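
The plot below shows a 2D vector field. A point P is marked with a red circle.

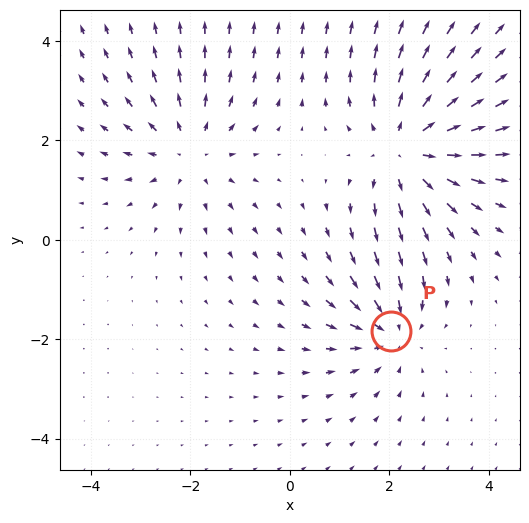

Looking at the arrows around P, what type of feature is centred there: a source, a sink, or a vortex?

sink

At P (2.0, -1.8) the arrows converge inward. Divergence about -4, curl ≈0 — negative divergence with near-zero curl is a sink.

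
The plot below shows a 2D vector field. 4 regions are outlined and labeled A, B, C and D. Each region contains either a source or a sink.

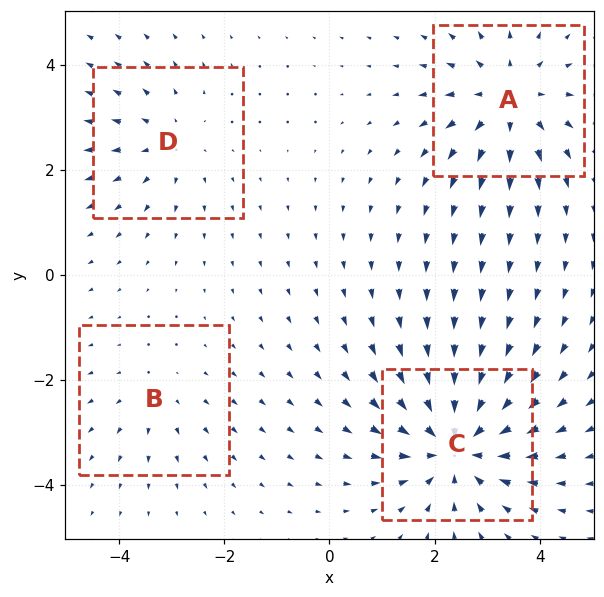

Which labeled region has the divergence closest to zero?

B

Divergence at each region's feature centre — A: about +5, B: about +2, C: about -6, D: about +3. Region B is closest to zero.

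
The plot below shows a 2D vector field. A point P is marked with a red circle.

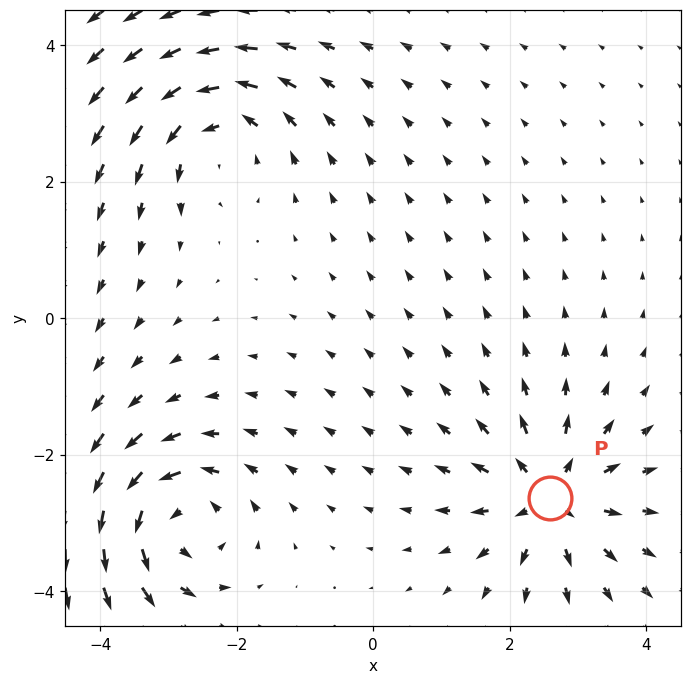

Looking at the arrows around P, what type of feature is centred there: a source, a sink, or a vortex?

source

At P (2.6, -2.6) the arrows spread outward. Divergence about +6, curl ≈0 — positive divergence with near-zero curl is a source.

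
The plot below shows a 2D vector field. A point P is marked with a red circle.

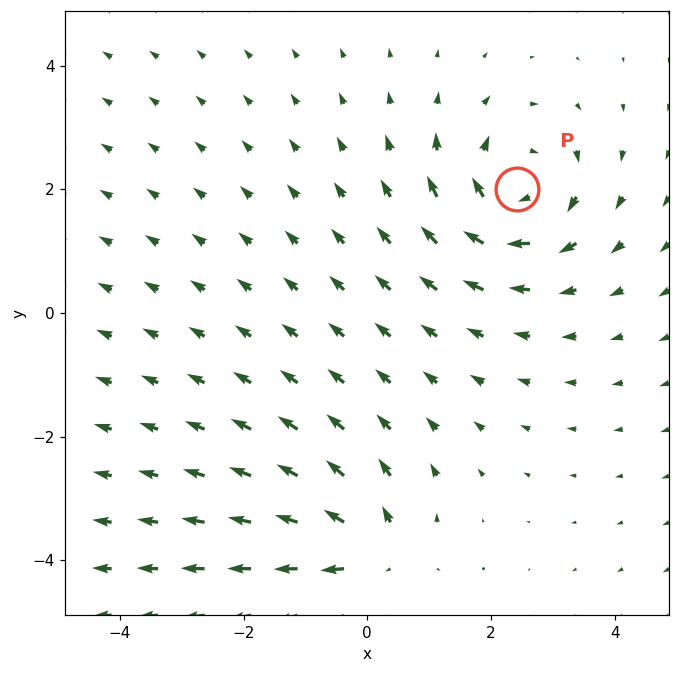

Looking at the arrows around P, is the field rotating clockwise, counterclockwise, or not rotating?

Near P at (2.4, 2.0) the arrows circulate clockwise. The curl (z-component) there is about -5; negative curl means clockwise rotation.

clockwise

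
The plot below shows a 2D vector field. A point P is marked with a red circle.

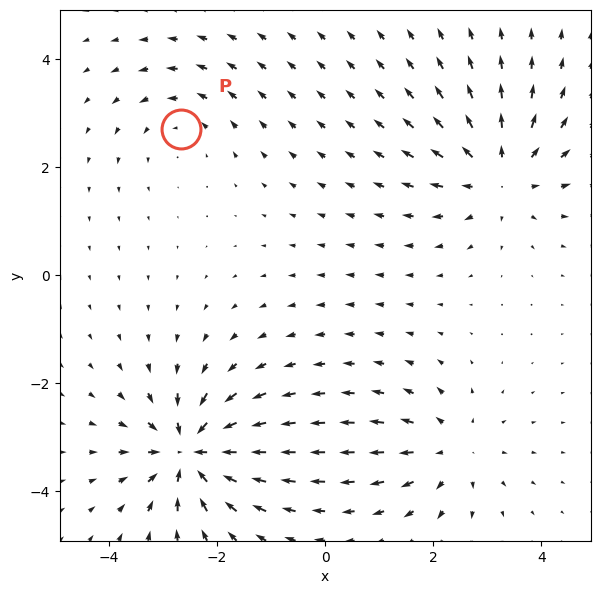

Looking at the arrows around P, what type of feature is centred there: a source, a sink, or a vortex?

vortex

At P (-2.7, 2.7) the arrows circulate counterclockwise. Divergence ≈0, curl about +3 — near-zero divergence with nonzero curl is a vortex.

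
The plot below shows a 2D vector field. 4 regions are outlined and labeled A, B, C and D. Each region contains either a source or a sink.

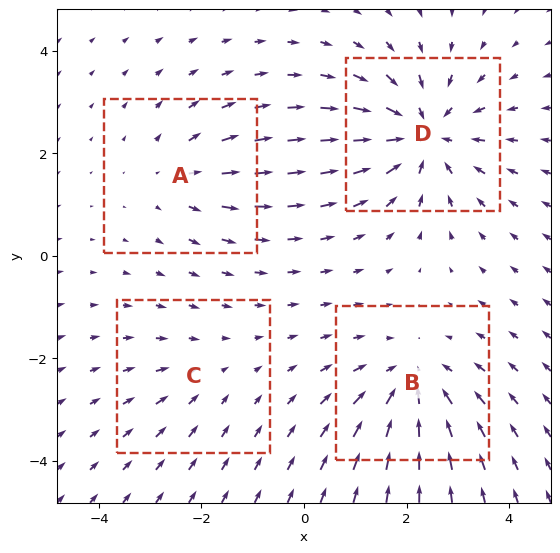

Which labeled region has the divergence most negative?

D

Divergence at each region's feature centre — A: about +3, B: about -4, C: about -2, D: about -6. Region D is most negative.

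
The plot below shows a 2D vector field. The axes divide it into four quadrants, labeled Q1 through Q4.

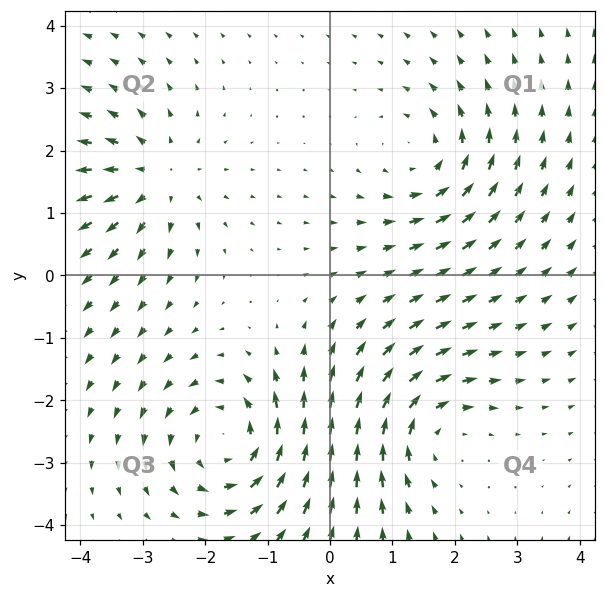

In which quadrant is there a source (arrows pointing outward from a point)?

Q2

The source sits at approximately (-2.8, 1.6), which lies in quadrant Q2. The divergence there is about +4, positive as expected for a source.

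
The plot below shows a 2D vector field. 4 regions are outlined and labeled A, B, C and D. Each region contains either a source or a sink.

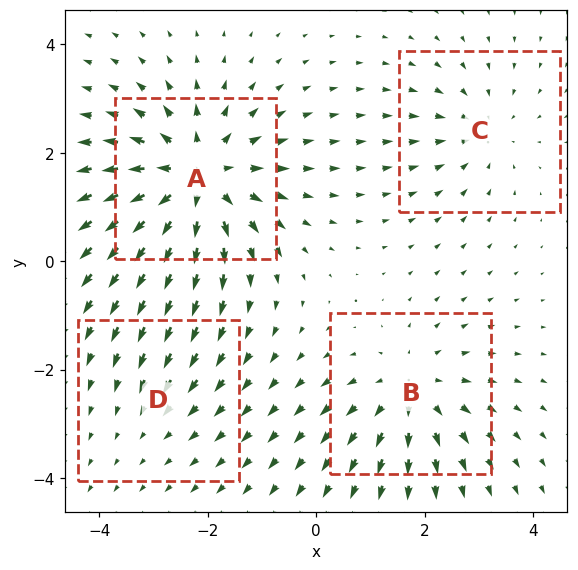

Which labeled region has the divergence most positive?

Divergence at each region's feature centre — A: about +7, B: about +4, C: about -3, D: about -2. Region A is most positive.

A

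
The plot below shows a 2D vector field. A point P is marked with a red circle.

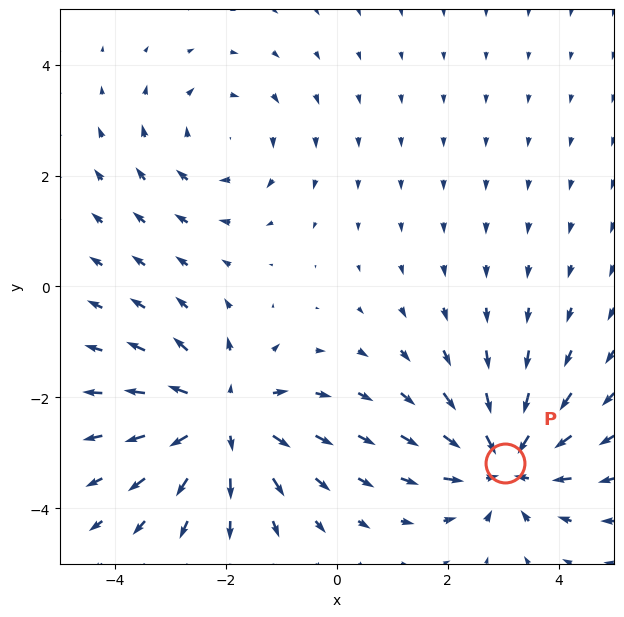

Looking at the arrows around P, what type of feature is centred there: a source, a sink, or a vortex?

At P (3.0, -3.2) the arrows converge inward. Divergence about -5, curl ≈0 — negative divergence with near-zero curl is a sink.

sink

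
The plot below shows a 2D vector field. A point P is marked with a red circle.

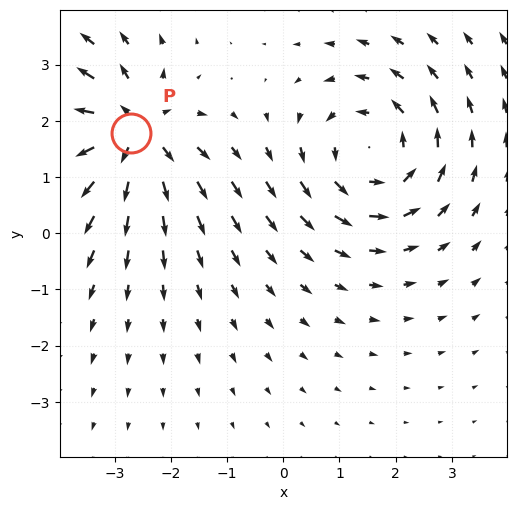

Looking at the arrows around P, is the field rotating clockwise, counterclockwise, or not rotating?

not rotating

Near P at (-2.7, 1.8) the arrows show no circulation. The curl there is ≈0.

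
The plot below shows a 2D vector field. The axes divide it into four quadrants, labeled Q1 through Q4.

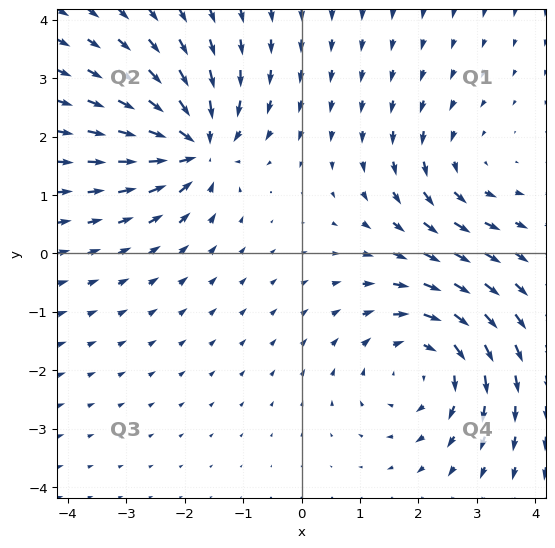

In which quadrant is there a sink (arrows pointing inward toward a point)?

The sink sits at approximately (-1.8, 1.8), which lies in quadrant Q2. The divergence there is about -7, negative as expected for a sink.

Q2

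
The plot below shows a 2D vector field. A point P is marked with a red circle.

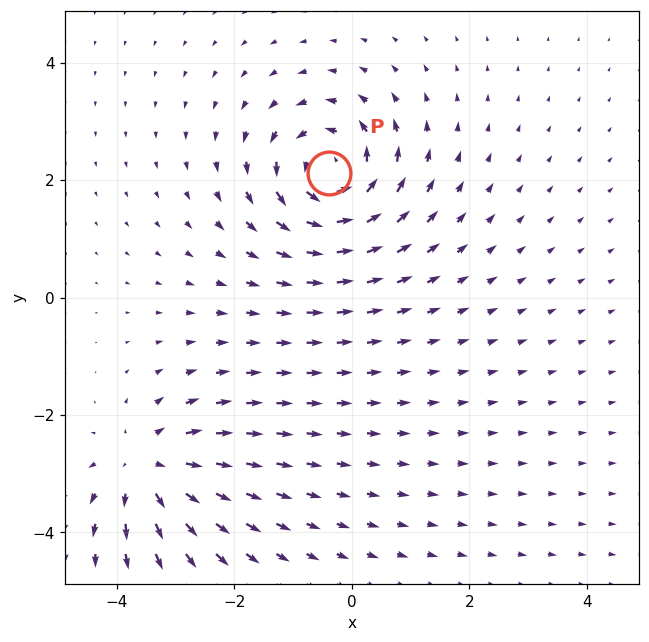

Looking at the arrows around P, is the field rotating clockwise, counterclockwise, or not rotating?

counterclockwise

Near P at (-0.4, 2.1) the arrows circulate counterclockwise. The curl (z-component) there is about +5; positive curl means counterclockwise rotation.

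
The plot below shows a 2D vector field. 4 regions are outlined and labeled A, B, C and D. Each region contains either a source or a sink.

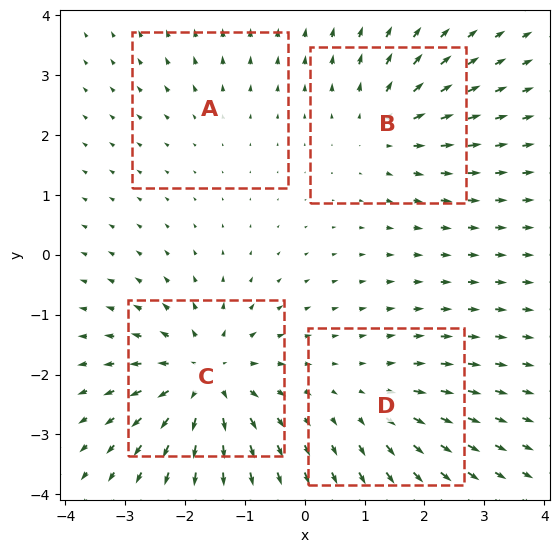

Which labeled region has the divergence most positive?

Divergence at each region's feature centre — A: about +2, B: about +5, C: about +8, D: about +4. Region C is most positive.

C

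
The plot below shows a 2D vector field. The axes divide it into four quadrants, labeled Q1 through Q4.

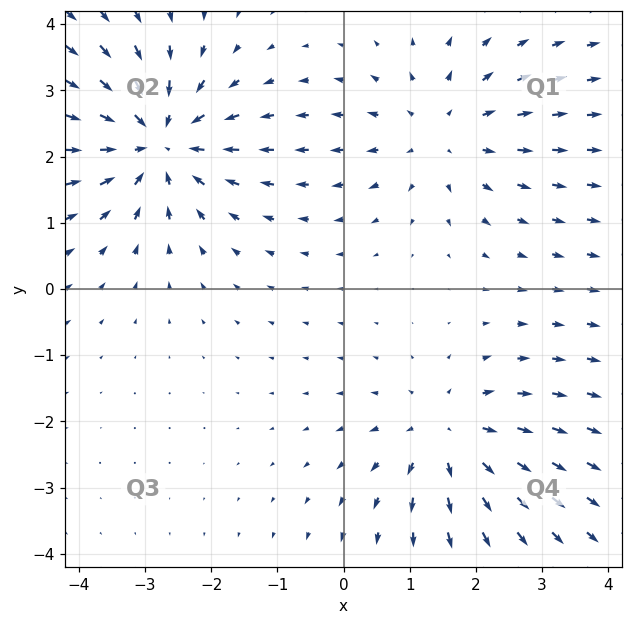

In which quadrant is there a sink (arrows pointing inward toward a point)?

Q2

The sink sits at approximately (-2.8, 2.2), which lies in quadrant Q2. The divergence there is about -5, negative as expected for a sink.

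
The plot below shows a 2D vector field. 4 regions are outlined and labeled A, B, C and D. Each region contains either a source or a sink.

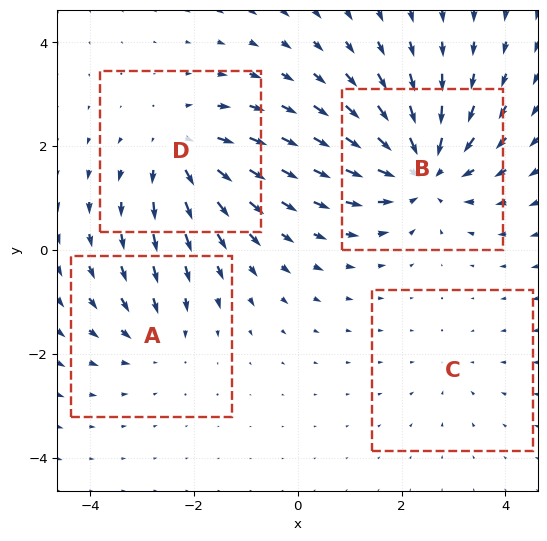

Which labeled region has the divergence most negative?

B

Divergence at each region's feature centre — A: about -3, B: about -6, C: about -2, D: about +4. Region B is most negative.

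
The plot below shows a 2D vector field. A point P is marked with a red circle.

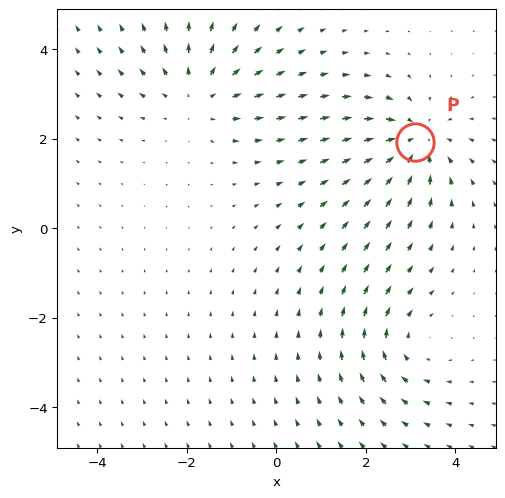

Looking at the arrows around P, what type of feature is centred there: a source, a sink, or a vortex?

sink

At P (3.1, 1.9) the arrows converge inward. Divergence about -4, curl ≈0 — negative divergence with near-zero curl is a sink.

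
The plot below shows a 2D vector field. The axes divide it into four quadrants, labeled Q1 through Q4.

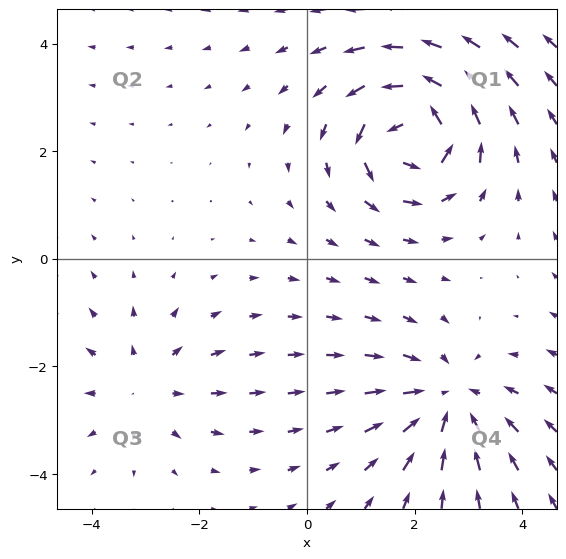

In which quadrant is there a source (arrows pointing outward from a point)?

Q3

The source sits at approximately (-3.0, -2.4), which lies in quadrant Q3. The divergence there is about +3, positive as expected for a source.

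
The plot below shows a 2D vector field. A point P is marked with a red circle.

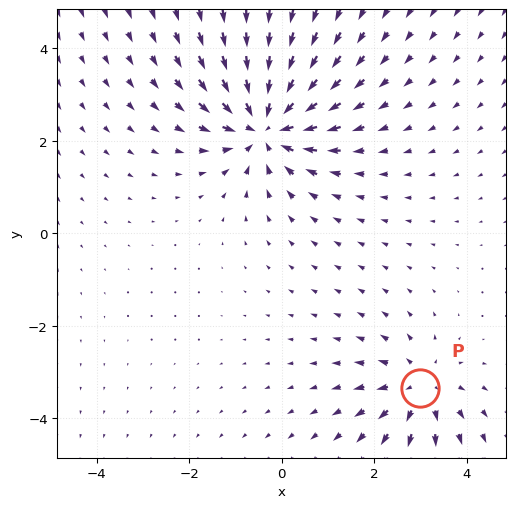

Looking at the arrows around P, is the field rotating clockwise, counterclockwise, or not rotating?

not rotating

Near P at (3.0, -3.3) the arrows show no circulation. The curl there is ≈0.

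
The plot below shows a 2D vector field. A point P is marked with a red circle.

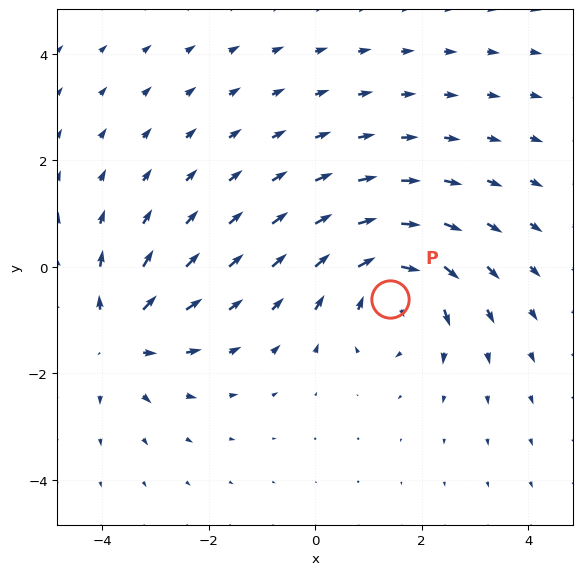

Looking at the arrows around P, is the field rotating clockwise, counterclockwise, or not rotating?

Near P at (1.4, -0.6) the arrows circulate clockwise. The curl (z-component) there is about -5; negative curl means clockwise rotation.

clockwise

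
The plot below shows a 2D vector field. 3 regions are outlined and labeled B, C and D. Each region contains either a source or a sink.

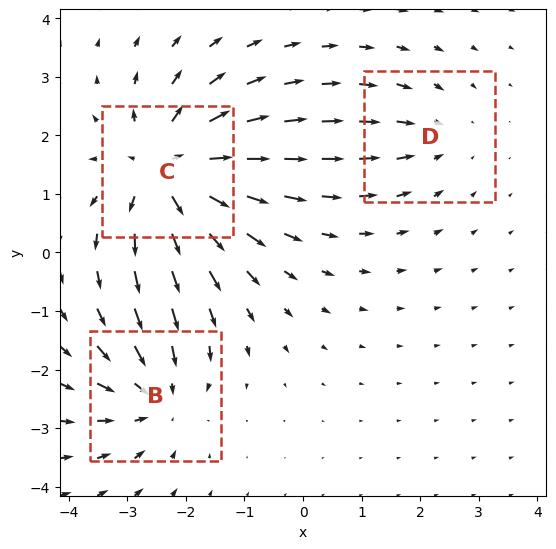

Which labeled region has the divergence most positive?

C

Divergence at each region's feature centre — B: about -3, C: about +5, D: about -2. Region C is most positive.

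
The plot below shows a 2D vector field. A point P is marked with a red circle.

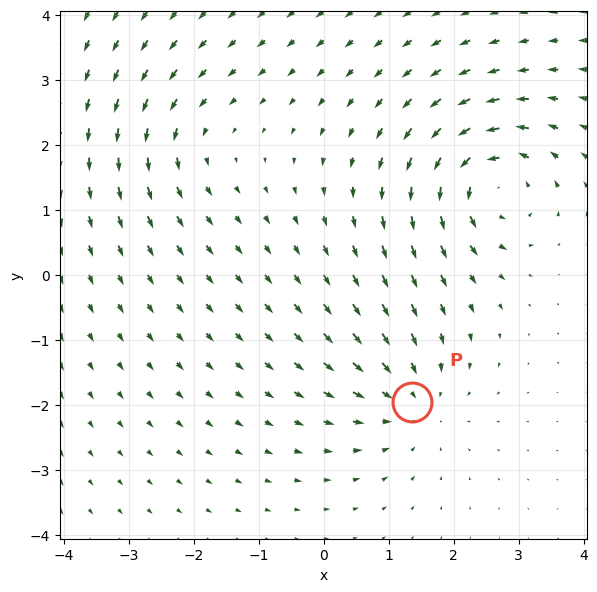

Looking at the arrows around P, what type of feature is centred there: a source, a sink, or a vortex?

At P (1.4, -2.0) the arrows converge inward. Divergence about -4, curl ≈0 — negative divergence with near-zero curl is a sink.

sink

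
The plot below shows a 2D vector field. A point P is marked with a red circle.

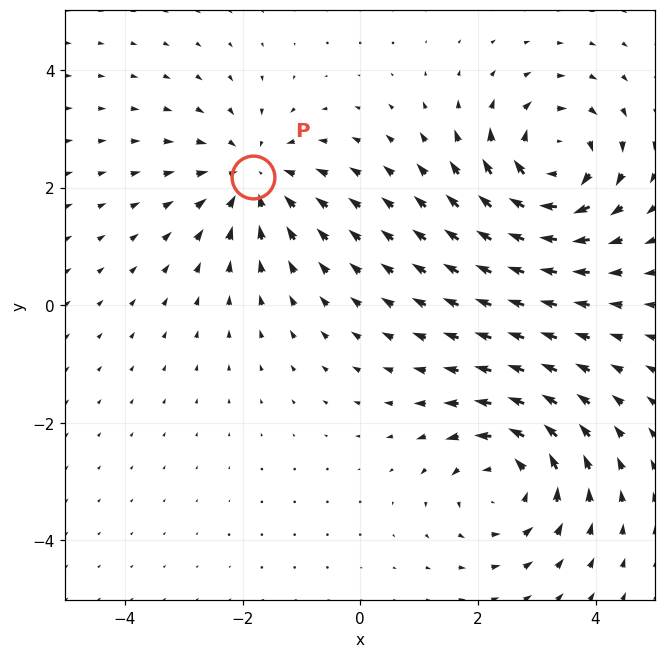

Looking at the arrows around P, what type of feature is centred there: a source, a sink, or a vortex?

At P (-1.8, 2.2) the arrows converge inward. Divergence about -4, curl ≈0 — negative divergence with near-zero curl is a sink.

sink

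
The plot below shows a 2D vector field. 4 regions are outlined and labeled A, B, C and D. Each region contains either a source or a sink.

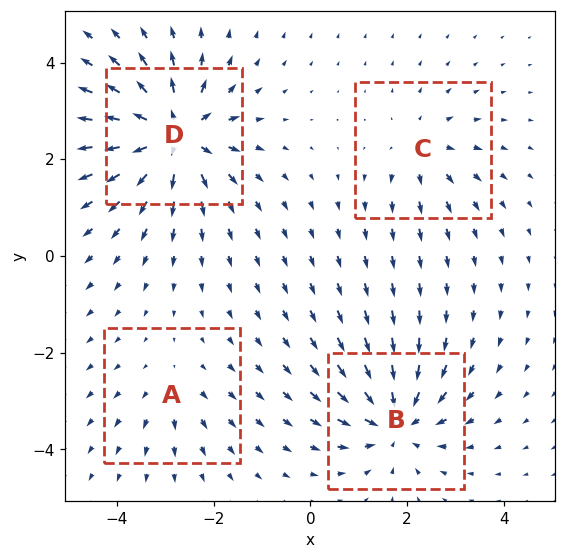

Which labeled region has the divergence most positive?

D

Divergence at each region's feature centre — A: about +2, B: about -6, C: about +4, D: about +8. Region D is most positive.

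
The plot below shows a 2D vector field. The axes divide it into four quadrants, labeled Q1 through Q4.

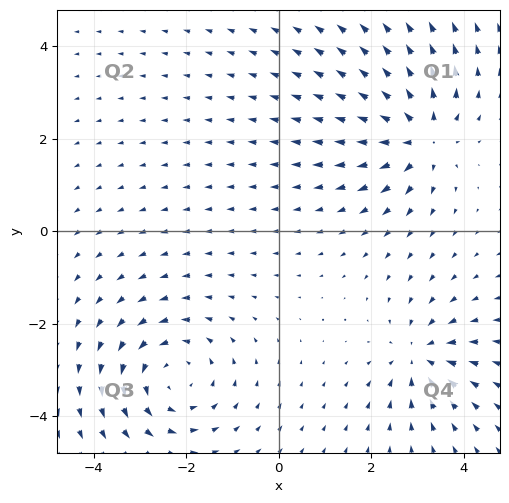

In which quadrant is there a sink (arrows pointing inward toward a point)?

Q4

The sink sits at approximately (3.1, -2.7), which lies in quadrant Q4. The divergence there is about -4, negative as expected for a sink.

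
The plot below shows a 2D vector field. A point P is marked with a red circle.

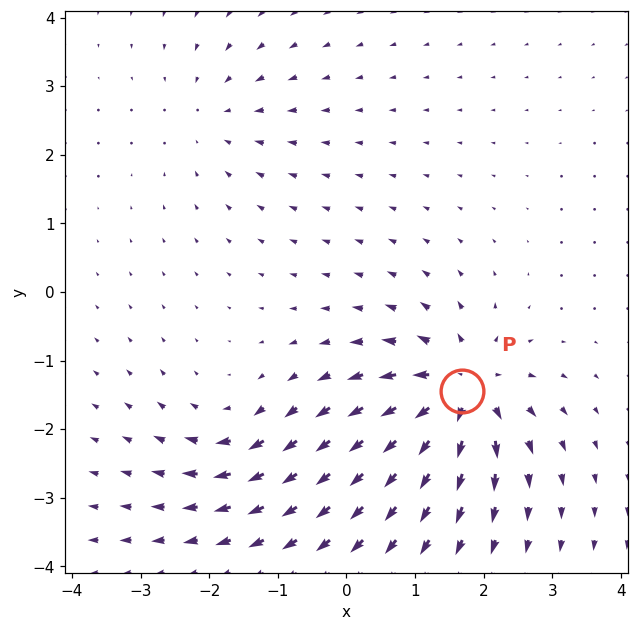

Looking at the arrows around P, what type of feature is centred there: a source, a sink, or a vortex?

At P (1.7, -1.4) the arrows spread outward. Divergence about +7, curl ≈0 — positive divergence with near-zero curl is a source.

source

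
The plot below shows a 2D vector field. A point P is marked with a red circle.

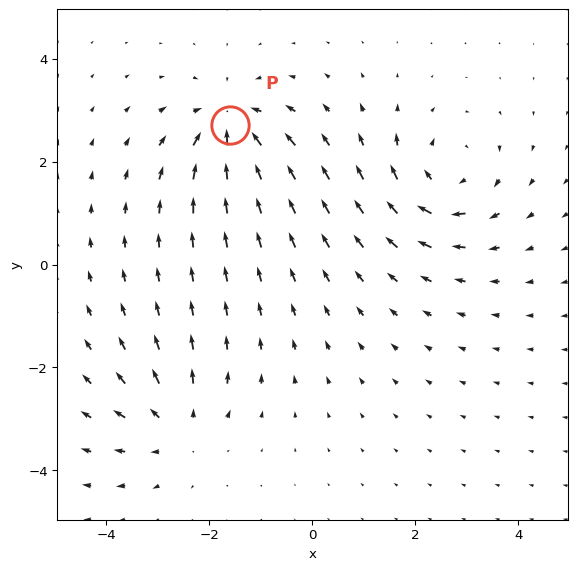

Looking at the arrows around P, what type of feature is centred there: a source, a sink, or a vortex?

sink

At P (-1.6, 2.7) the arrows converge inward. Divergence about -5, curl ≈0 — negative divergence with near-zero curl is a sink.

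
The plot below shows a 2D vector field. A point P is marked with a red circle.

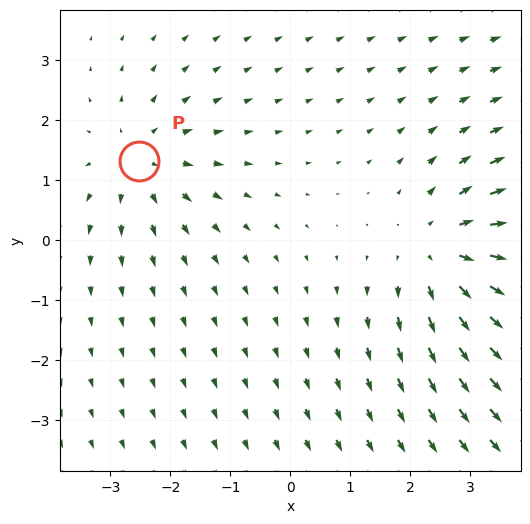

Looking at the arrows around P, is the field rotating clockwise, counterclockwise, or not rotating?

Near P at (-2.5, 1.3) the arrows show no circulation. The curl there is ≈0.

not rotating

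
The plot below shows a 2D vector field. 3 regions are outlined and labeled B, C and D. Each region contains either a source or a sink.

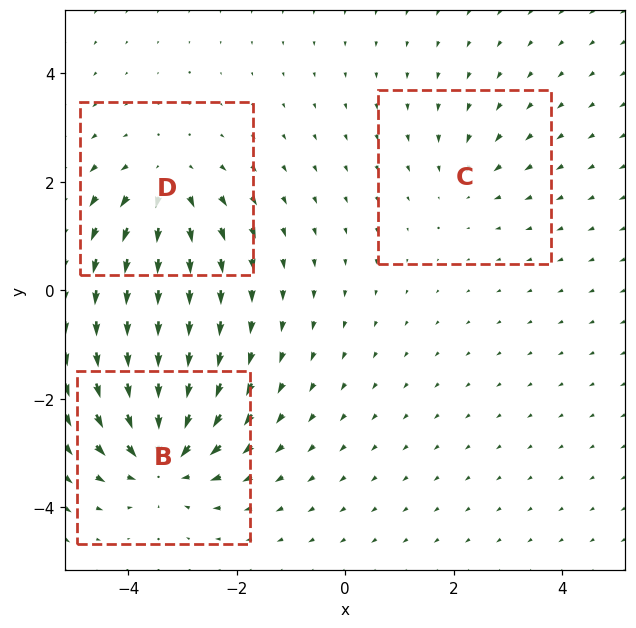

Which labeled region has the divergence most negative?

B

Divergence at each region's feature centre — B: about -5, C: about -2, D: about +4. Region B is most negative.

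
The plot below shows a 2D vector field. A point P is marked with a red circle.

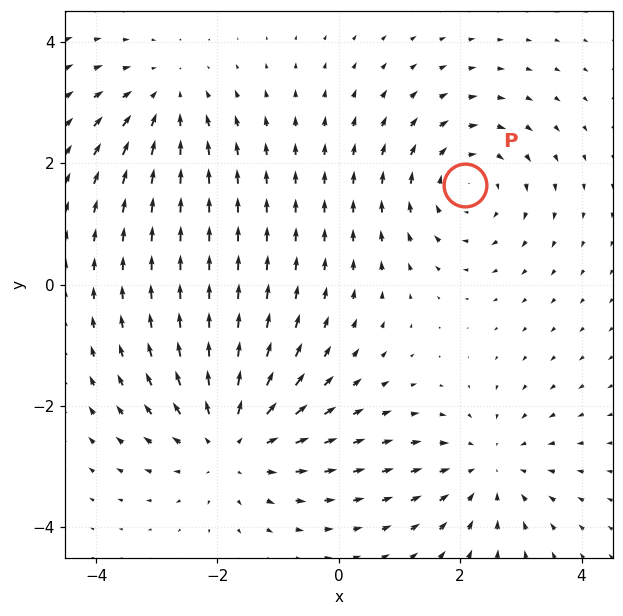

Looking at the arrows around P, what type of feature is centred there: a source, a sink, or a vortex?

At P (2.1, 1.6) the arrows circulate clockwise. Divergence ≈0, curl about -4 — near-zero divergence with nonzero curl is a vortex.

vortex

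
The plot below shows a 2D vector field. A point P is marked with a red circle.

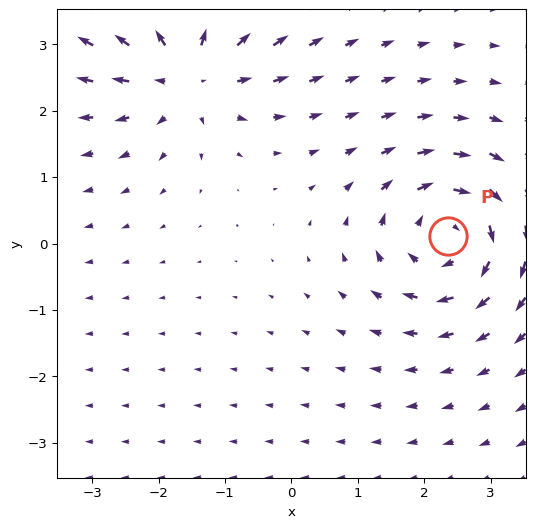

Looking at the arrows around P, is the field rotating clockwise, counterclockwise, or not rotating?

clockwise

Near P at (2.4, 0.1) the arrows circulate clockwise. The curl (z-component) there is about -5; negative curl means clockwise rotation.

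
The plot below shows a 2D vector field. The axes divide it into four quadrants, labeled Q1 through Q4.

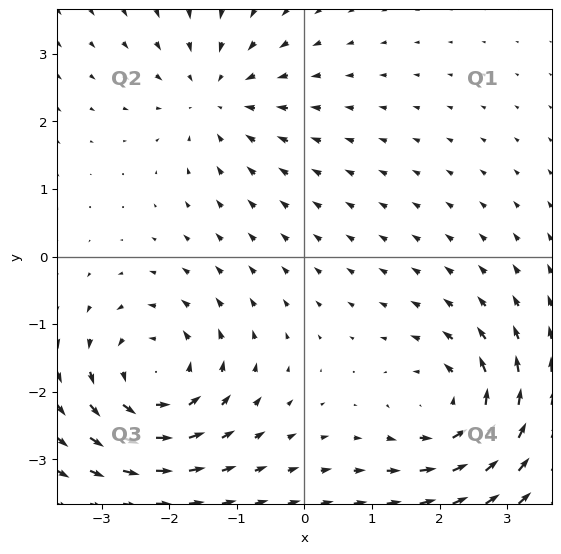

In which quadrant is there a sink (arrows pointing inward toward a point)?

Q2

The sink sits at approximately (-1.3, 2.4), which lies in quadrant Q2. The divergence there is about -4, negative as expected for a sink.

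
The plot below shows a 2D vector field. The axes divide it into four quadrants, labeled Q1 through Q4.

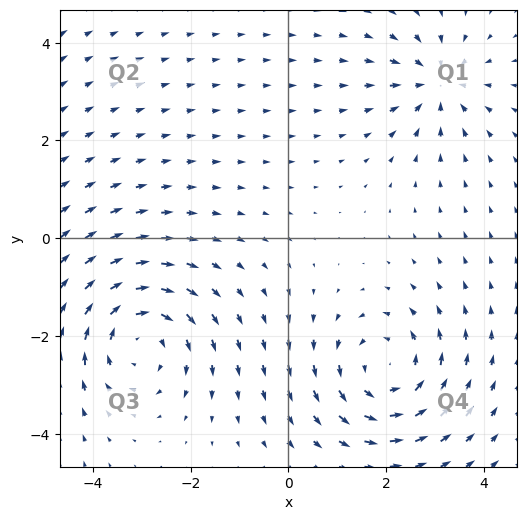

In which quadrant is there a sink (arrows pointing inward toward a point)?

The sink sits at approximately (3.0, 3.2), which lies in quadrant Q1. The divergence there is about -4, negative as expected for a sink.

Q1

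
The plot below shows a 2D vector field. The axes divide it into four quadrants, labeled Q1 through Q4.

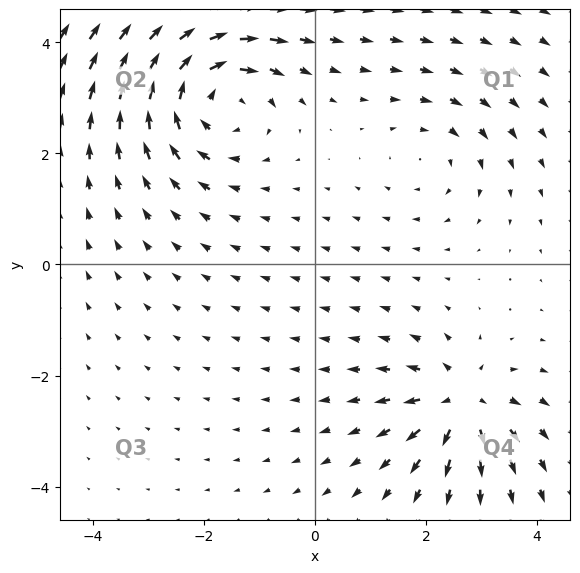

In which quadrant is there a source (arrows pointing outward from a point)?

The source sits at approximately (2.6, -2.5), which lies in quadrant Q4. The divergence there is about +5, positive as expected for a source.

Q4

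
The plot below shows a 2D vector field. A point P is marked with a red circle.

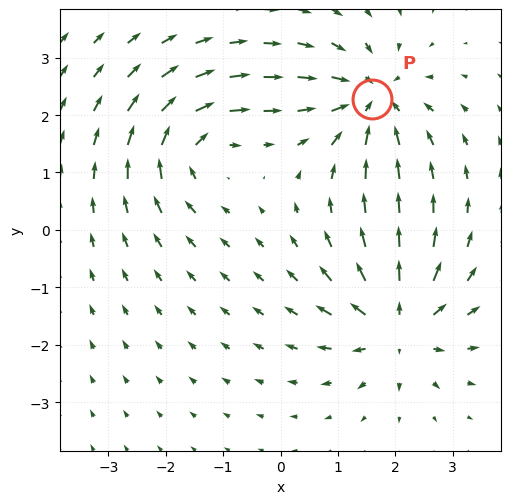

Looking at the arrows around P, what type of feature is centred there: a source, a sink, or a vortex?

sink

At P (1.6, 2.3) the arrows converge inward. Divergence about -6, curl ≈0 — negative divergence with near-zero curl is a sink.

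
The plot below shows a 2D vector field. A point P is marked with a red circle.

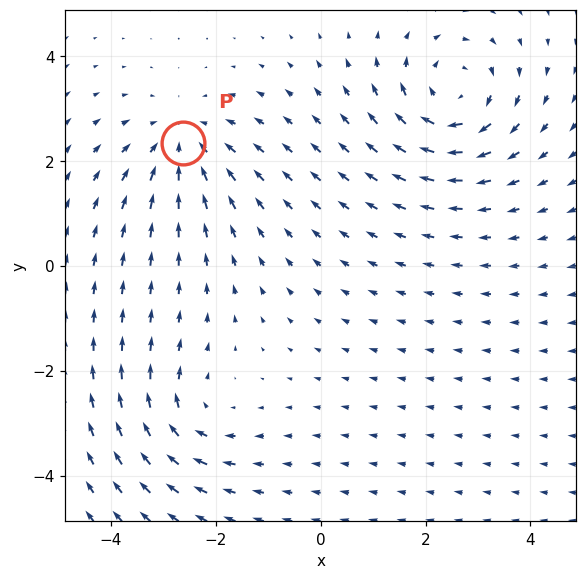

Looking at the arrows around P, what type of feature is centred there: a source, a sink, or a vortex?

sink

At P (-2.6, 2.3) the arrows converge inward. Divergence about -4, curl ≈0 — negative divergence with near-zero curl is a sink.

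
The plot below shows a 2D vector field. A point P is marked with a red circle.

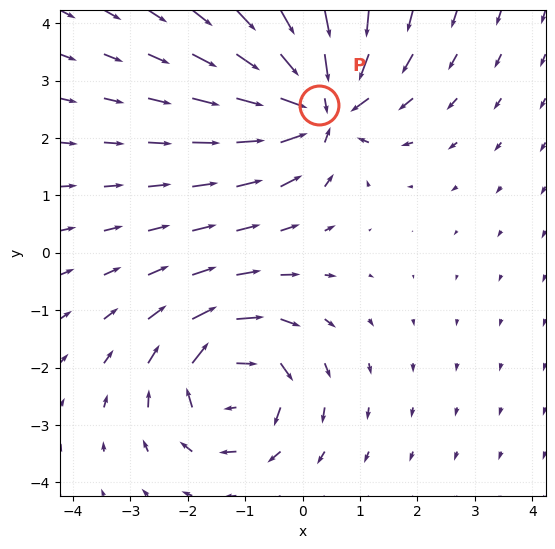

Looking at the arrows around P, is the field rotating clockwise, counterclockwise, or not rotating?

Near P at (0.3, 2.6) the arrows show no circulation. The curl there is ≈0.

not rotating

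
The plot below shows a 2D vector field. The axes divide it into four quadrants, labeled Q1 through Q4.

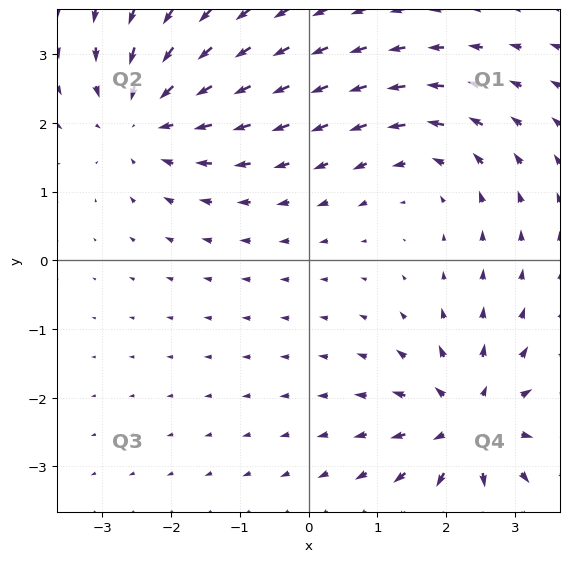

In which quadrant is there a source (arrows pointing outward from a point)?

Q4

The source sits at approximately (2.3, -2.4), which lies in quadrant Q4. The divergence there is about +6, positive as expected for a source.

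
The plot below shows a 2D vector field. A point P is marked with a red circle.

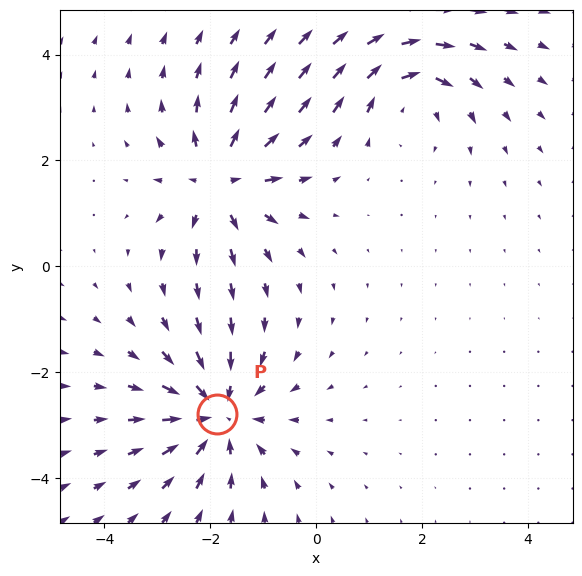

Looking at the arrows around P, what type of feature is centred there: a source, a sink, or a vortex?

At P (-1.9, -2.8) the arrows converge inward. Divergence about -5, curl ≈0 — negative divergence with near-zero curl is a sink.

sink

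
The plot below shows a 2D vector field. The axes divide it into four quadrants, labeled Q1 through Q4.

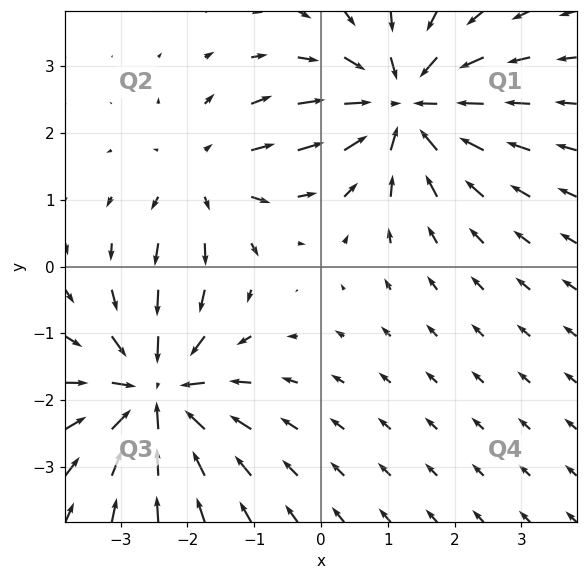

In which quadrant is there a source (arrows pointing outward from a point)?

Q2

The source sits at approximately (-1.7, 1.4), which lies in quadrant Q2. The divergence there is about +3, positive as expected for a source.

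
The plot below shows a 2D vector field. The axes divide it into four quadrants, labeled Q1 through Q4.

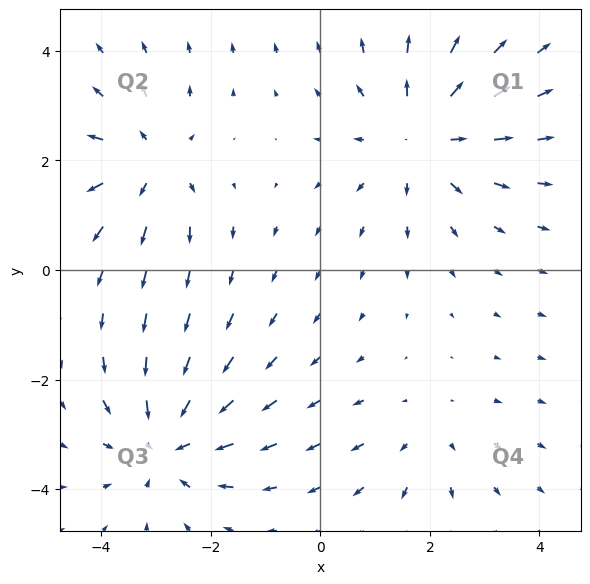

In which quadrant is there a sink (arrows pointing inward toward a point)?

Q3

The sink sits at approximately (-2.8, -3.2), which lies in quadrant Q3. The divergence there is about -4, negative as expected for a sink.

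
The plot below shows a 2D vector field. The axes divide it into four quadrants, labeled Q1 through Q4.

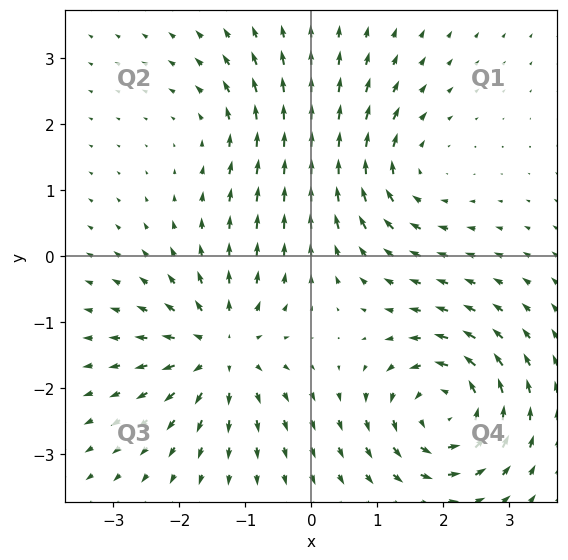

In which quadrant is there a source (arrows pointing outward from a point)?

Q3

The source sits at approximately (-1.4, -1.4), which lies in quadrant Q3. The divergence there is about +5, positive as expected for a source.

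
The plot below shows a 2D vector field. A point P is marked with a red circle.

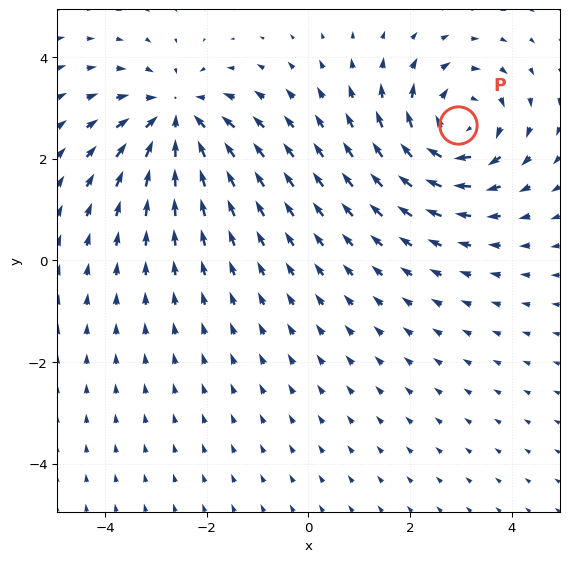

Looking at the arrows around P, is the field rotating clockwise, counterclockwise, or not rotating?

Near P at (2.9, 2.7) the arrows circulate clockwise. The curl (z-component) there is about -5; negative curl means clockwise rotation.

clockwise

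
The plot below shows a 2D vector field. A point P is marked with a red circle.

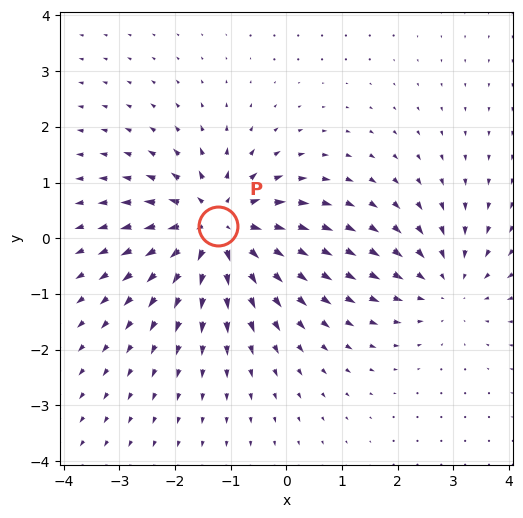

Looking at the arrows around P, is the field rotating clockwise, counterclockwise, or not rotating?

not rotating

Near P at (-1.2, 0.2) the arrows show no circulation. The curl there is ≈0.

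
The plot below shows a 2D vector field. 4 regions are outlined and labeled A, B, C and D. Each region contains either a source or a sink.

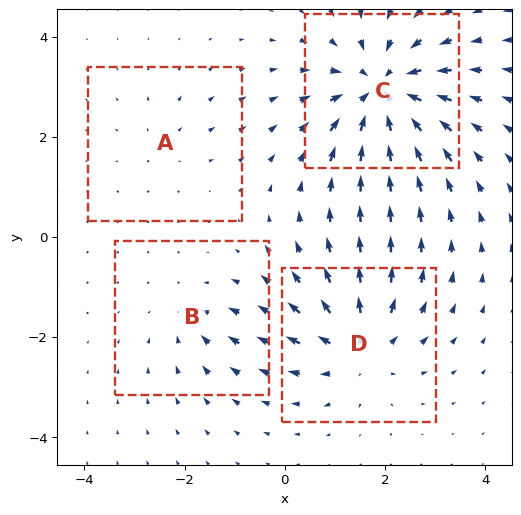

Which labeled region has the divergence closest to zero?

Divergence at each region's feature centre — A: about +2, B: about -3, C: about -7, D: about +5. Region A is closest to zero.

A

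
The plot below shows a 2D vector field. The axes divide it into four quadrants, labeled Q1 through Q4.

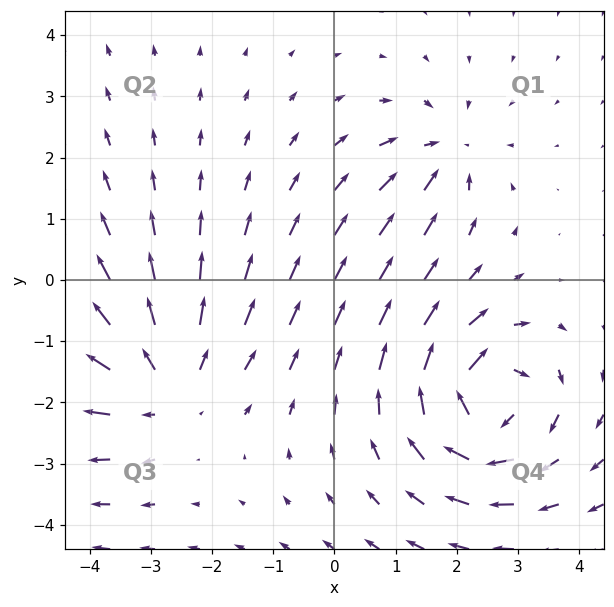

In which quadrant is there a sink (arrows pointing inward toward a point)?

Q1

The sink sits at approximately (1.8, 2.1), which lies in quadrant Q1. The divergence there is about -4, negative as expected for a sink.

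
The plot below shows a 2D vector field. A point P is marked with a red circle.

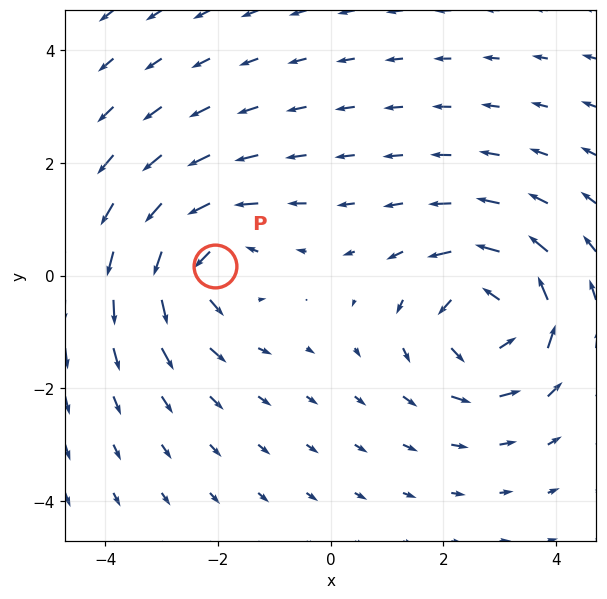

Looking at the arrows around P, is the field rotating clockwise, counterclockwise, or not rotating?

Near P at (-2.1, 0.2) the arrows circulate counterclockwise. The curl (z-component) there is about +4; positive curl means counterclockwise rotation.

counterclockwise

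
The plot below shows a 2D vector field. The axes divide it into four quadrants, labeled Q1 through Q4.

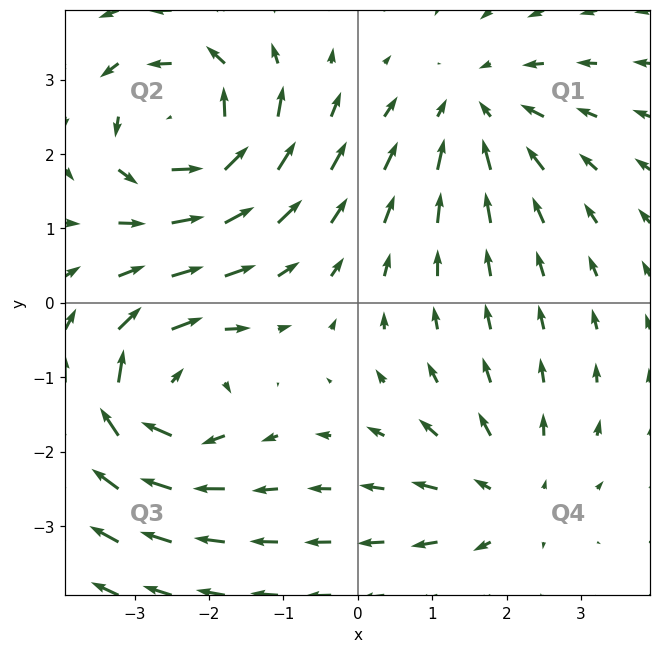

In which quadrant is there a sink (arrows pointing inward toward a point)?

The sink sits at approximately (1.6, 2.6), which lies in quadrant Q1. The divergence there is about -3, negative as expected for a sink.

Q1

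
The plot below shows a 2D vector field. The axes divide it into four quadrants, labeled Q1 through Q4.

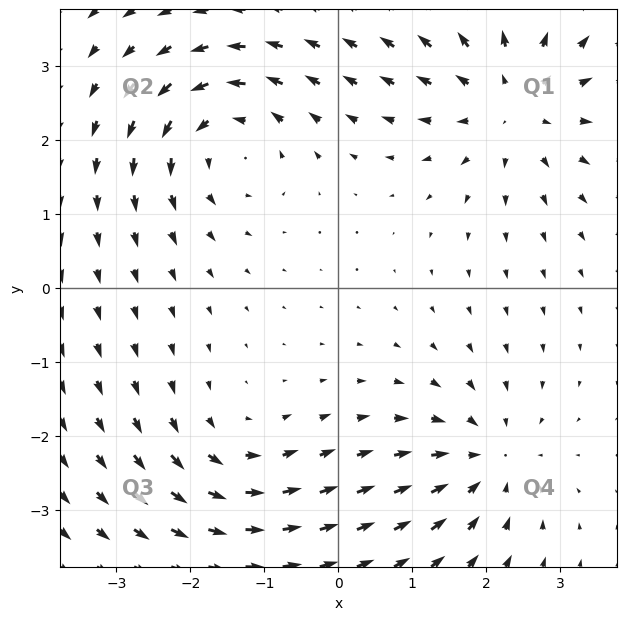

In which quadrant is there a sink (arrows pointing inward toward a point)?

Q4

The sink sits at approximately (2.0, -2.3), which lies in quadrant Q4. The divergence there is about -4, negative as expected for a sink.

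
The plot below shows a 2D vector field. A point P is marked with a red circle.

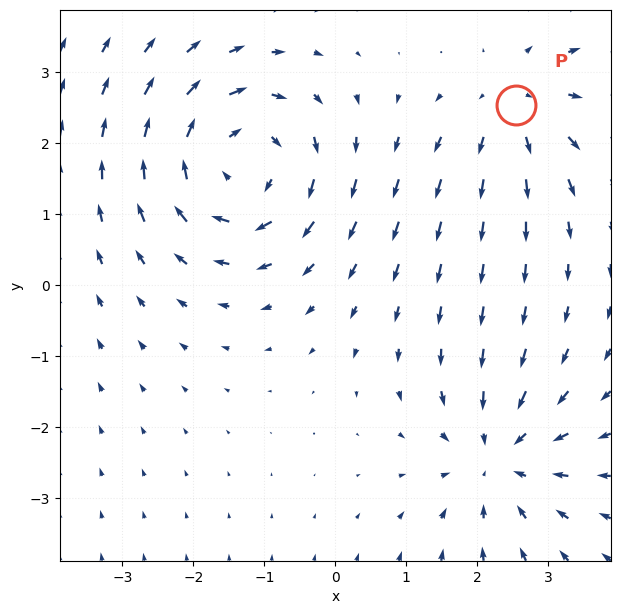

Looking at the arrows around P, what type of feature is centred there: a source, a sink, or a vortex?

source

At P (2.5, 2.5) the arrows spread outward. Divergence about +3, curl ≈0 — positive divergence with near-zero curl is a source.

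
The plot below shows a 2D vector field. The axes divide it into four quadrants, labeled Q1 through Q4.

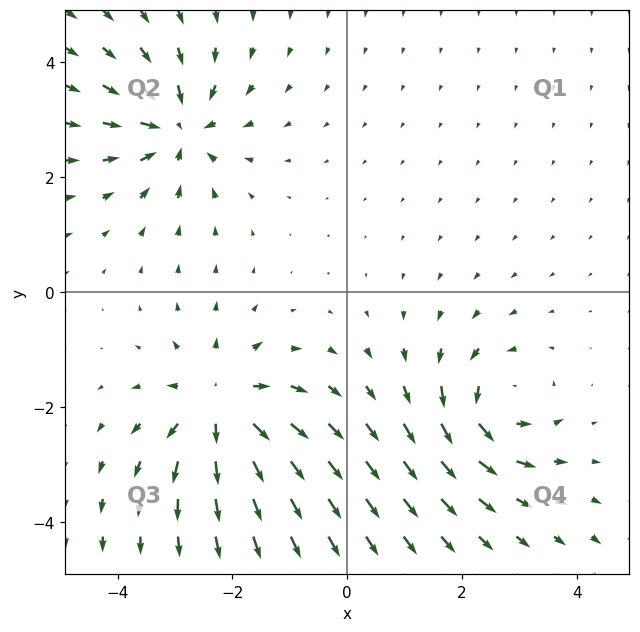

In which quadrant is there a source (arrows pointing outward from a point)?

Q3

The source sits at approximately (-2.2, -2.0), which lies in quadrant Q3. The divergence there is about +5, positive as expected for a source.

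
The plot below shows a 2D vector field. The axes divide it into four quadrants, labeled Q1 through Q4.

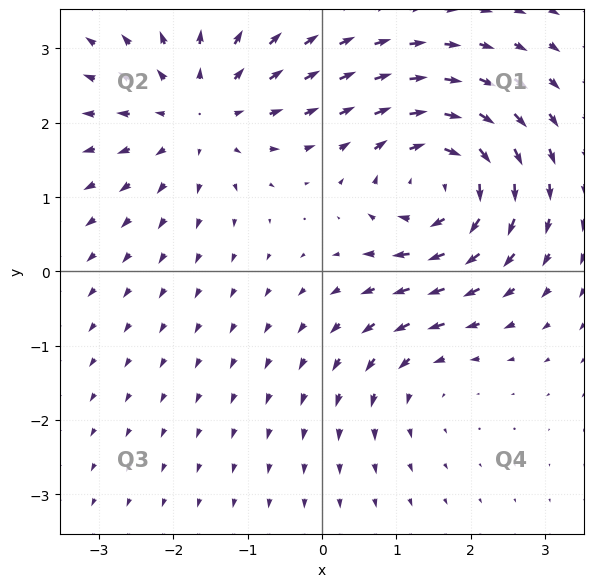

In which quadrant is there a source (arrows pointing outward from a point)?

The source sits at approximately (-1.7, 2.1), which lies in quadrant Q2. The divergence there is about +4, positive as expected for a source.

Q2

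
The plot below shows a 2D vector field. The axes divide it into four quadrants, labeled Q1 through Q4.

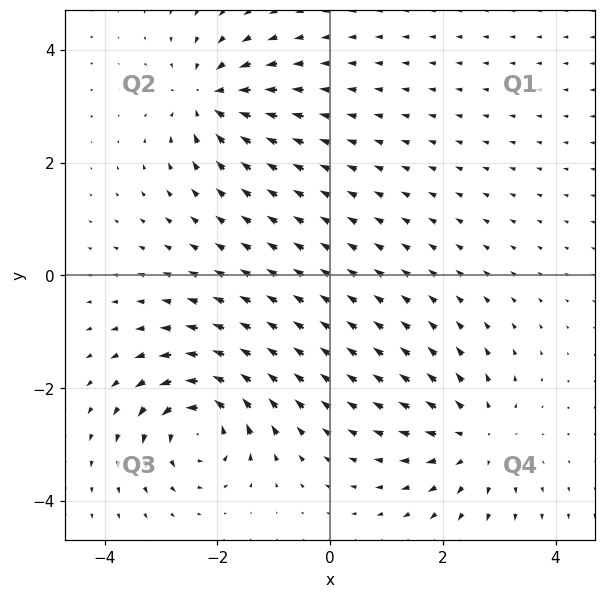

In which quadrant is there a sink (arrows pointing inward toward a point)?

The sink sits at approximately (-2.1, 3.1), which lies in quadrant Q2. The divergence there is about -6, negative as expected for a sink.

Q2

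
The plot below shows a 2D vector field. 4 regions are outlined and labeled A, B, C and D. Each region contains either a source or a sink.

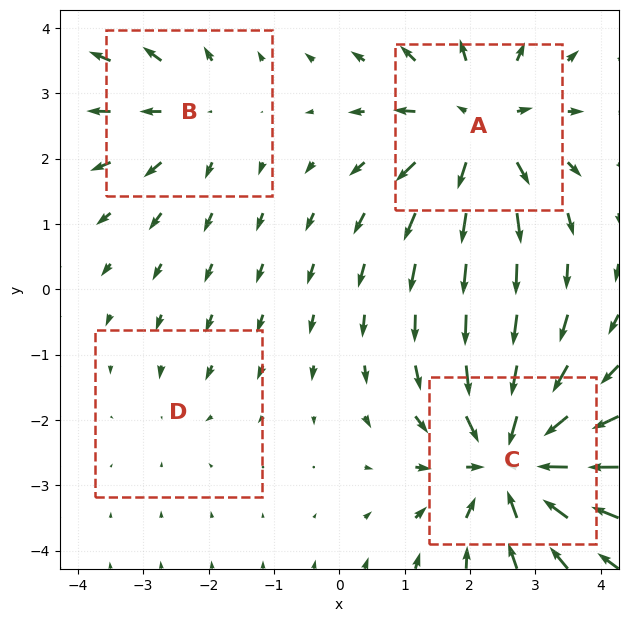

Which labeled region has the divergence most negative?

Divergence at each region's feature centre — A: about +5, B: about +3, C: about -6, D: about -2. Region C is most negative.

C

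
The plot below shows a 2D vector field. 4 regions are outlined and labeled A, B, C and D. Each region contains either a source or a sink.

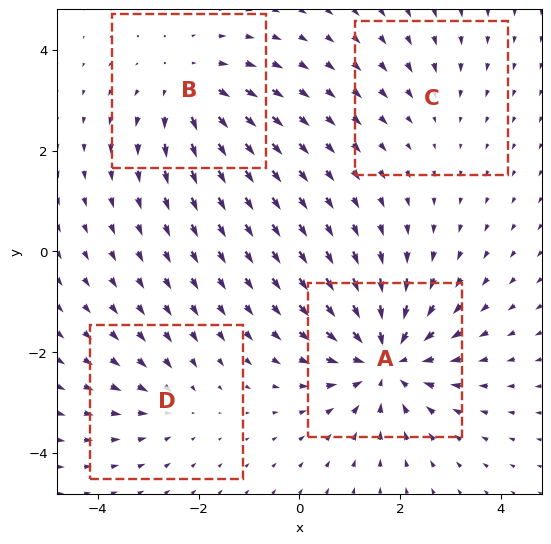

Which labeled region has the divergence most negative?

Divergence at each region's feature centre — A: about -7, B: about +4, C: about -2, D: about -3. Region A is most negative.

A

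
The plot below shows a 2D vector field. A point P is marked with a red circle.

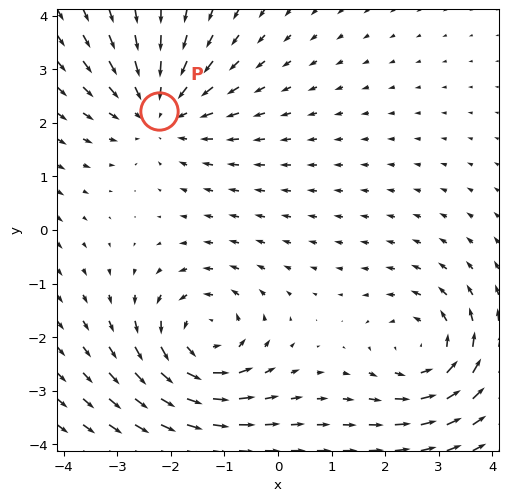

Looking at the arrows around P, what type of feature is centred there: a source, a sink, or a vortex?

sink

At P (-2.2, 2.2) the arrows converge inward. Divergence about -4, curl ≈0 — negative divergence with near-zero curl is a sink.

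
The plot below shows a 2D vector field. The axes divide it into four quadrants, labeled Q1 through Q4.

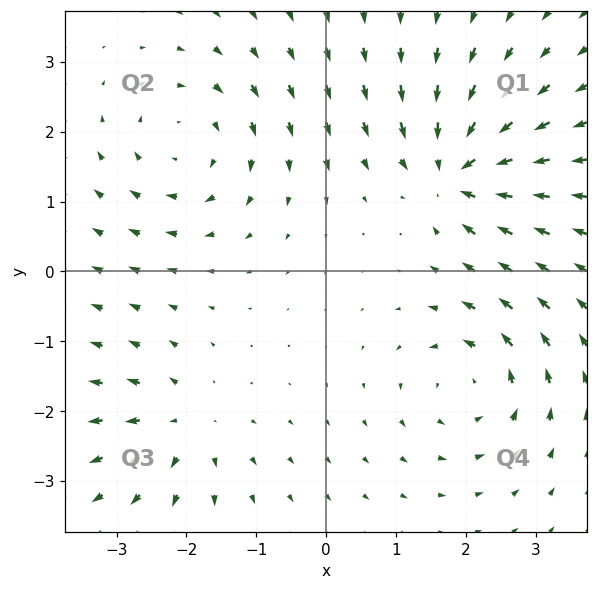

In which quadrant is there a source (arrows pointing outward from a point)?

The source sits at approximately (-2.0, -2.2), which lies in quadrant Q3. The divergence there is about +4, positive as expected for a source.

Q3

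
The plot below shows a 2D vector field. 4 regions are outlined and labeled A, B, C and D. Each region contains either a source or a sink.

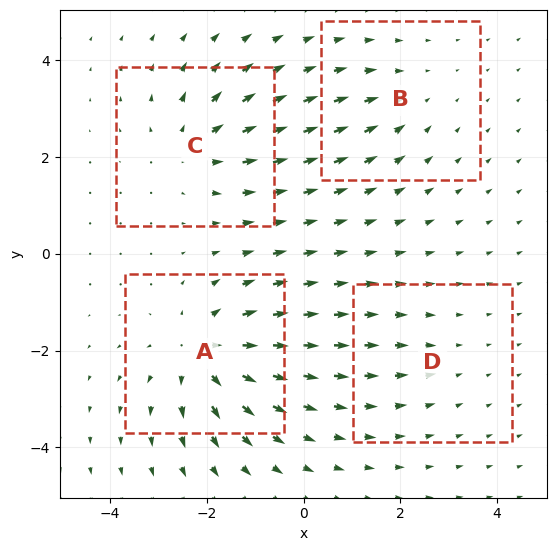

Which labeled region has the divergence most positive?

Divergence at each region's feature centre — A: about +6, B: about -3, C: about +4, D: about -2. Region A is most positive.

A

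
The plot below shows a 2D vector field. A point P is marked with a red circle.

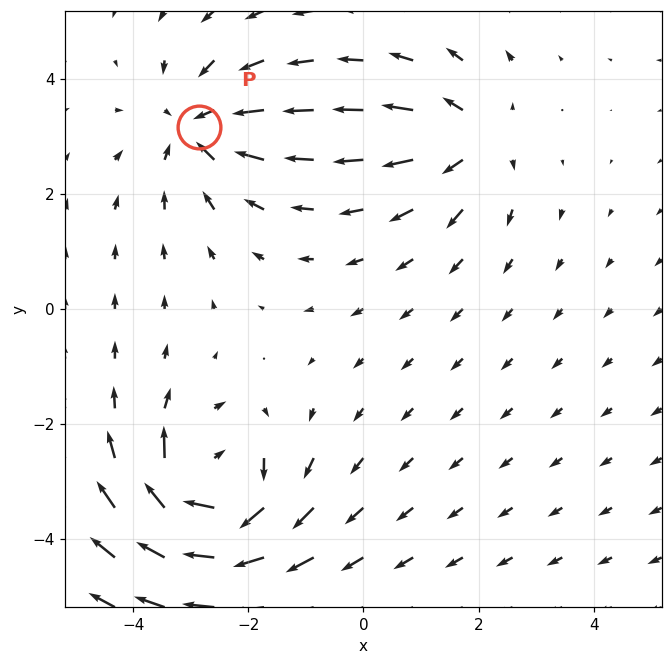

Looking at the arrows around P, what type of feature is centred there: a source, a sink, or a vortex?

sink

At P (-2.9, 3.2) the arrows converge inward. Divergence about -4, curl ≈0 — negative divergence with near-zero curl is a sink.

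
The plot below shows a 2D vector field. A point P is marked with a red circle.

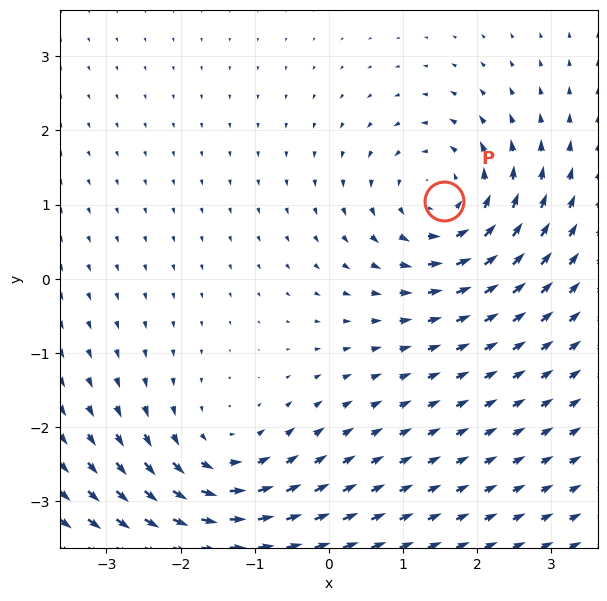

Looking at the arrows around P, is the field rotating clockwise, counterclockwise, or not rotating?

Near P at (1.5, 1.0) the arrows circulate counterclockwise. The curl (z-component) there is about +4; positive curl means counterclockwise rotation.

counterclockwise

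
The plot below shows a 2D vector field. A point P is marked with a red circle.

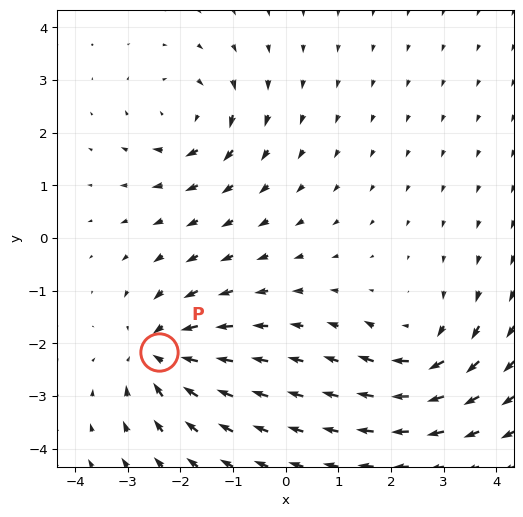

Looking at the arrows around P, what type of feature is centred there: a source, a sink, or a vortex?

sink

At P (-2.4, -2.2) the arrows converge inward. Divergence about -6, curl ≈0 — negative divergence with near-zero curl is a sink.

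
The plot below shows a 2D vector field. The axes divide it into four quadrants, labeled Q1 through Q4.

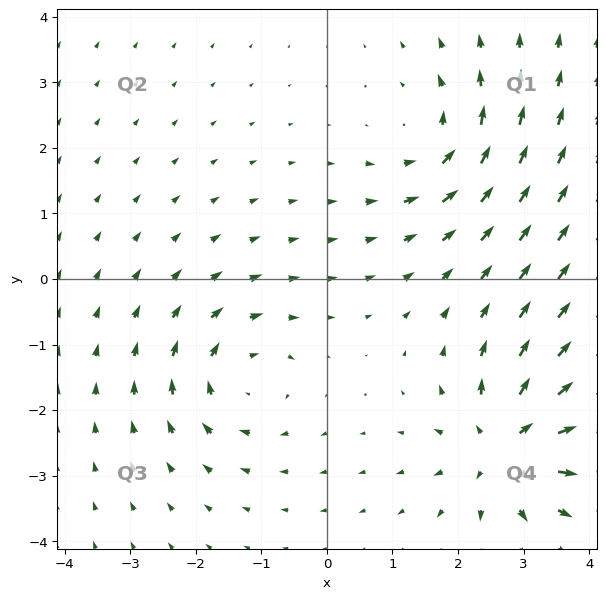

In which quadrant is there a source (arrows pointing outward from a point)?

Q4

The source sits at approximately (2.7, -2.5), which lies in quadrant Q4. The divergence there is about +6, positive as expected for a source.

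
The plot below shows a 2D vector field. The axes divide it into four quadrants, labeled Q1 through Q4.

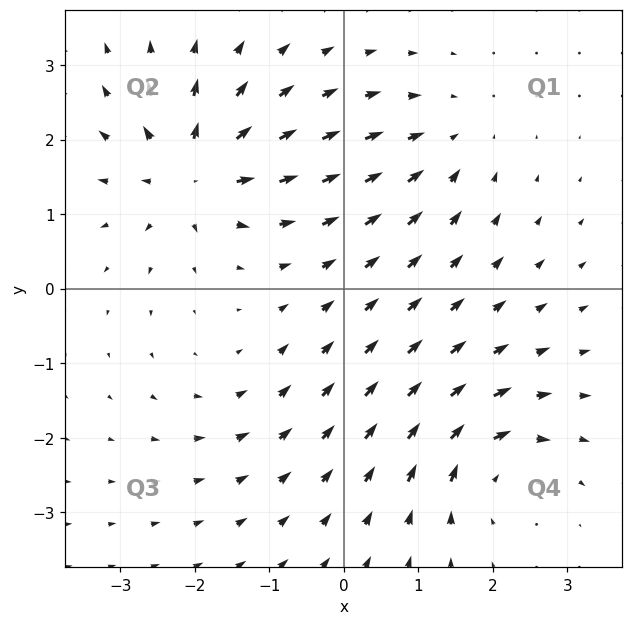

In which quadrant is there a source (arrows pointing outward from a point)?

Q2

The source sits at approximately (-2.0, 1.6), which lies in quadrant Q2. The divergence there is about +7, positive as expected for a source.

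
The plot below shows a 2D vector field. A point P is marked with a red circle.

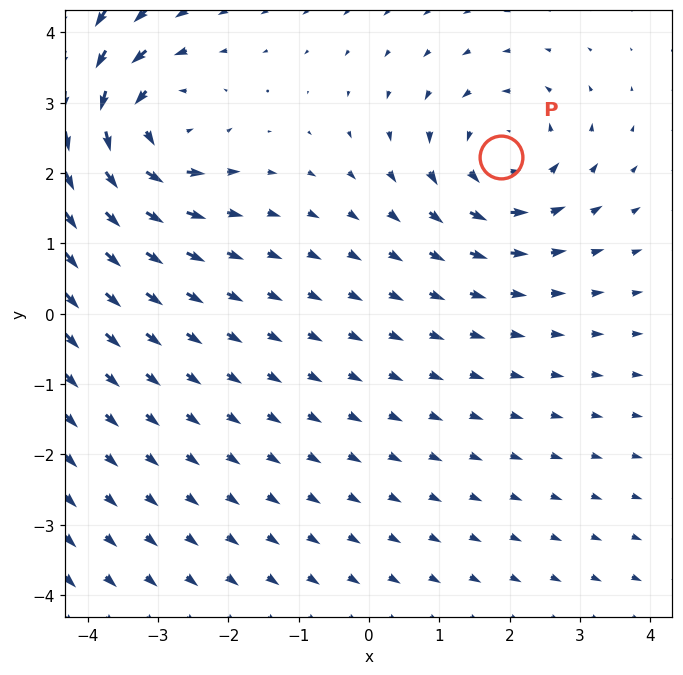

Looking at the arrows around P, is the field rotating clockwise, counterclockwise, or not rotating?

counterclockwise

Near P at (1.9, 2.2) the arrows circulate counterclockwise. The curl (z-component) there is about +3; positive curl means counterclockwise rotation.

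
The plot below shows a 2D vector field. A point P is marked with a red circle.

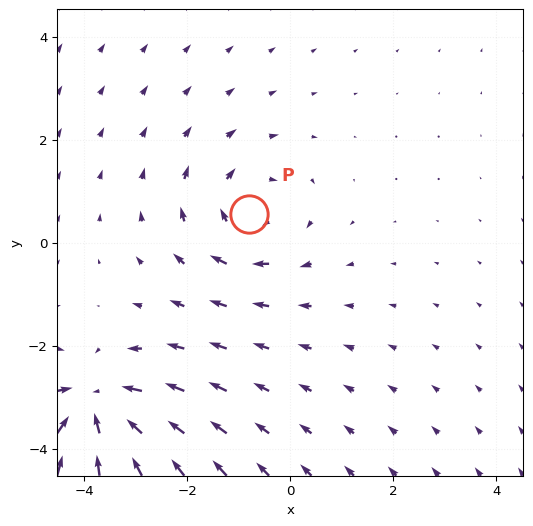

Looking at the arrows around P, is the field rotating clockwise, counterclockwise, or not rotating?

clockwise

Near P at (-0.8, 0.6) the arrows circulate clockwise. The curl (z-component) there is about -3; negative curl means clockwise rotation.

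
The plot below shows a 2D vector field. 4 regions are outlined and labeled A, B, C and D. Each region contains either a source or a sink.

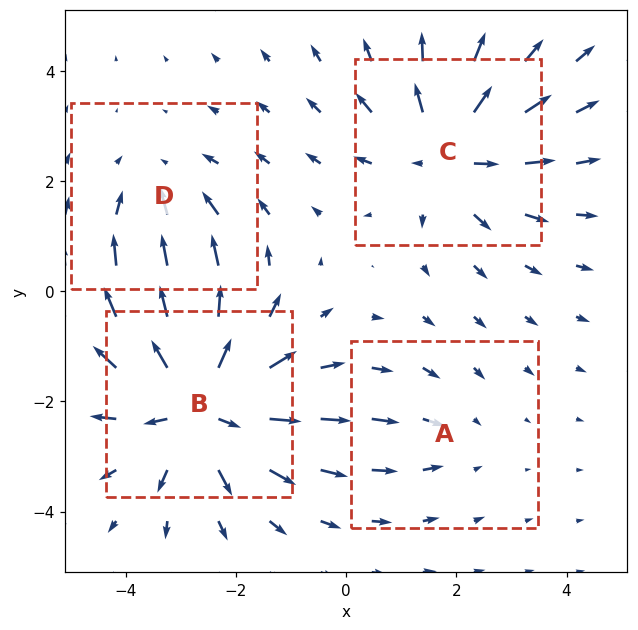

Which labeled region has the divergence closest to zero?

A

Divergence at each region's feature centre — A: about -2, B: about +6, C: about +5, D: about -3. Region A is closest to zero.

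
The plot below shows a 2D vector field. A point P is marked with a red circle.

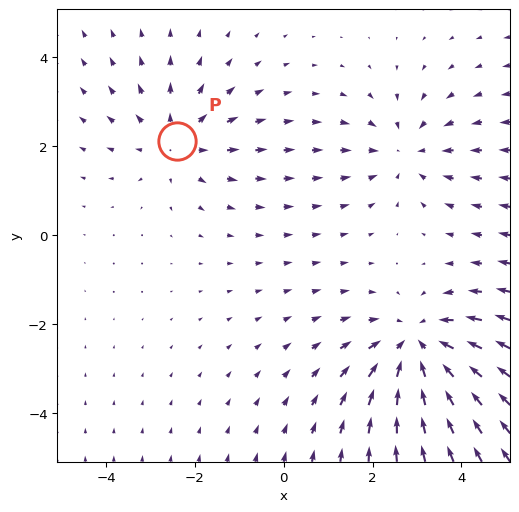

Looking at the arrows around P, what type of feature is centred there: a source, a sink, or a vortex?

source

At P (-2.4, 2.1) the arrows spread outward. Divergence about +3, curl ≈0 — positive divergence with near-zero curl is a source.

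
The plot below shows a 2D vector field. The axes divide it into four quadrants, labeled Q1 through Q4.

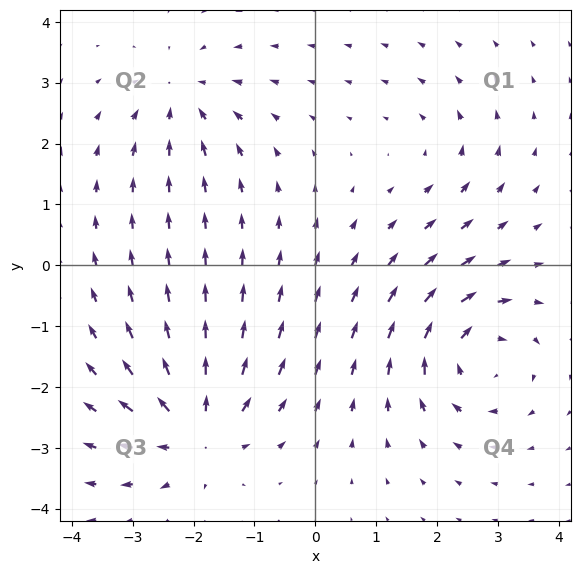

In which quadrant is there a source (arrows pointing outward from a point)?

The source sits at approximately (-1.9, -2.7), which lies in quadrant Q3. The divergence there is about +5, positive as expected for a source.

Q3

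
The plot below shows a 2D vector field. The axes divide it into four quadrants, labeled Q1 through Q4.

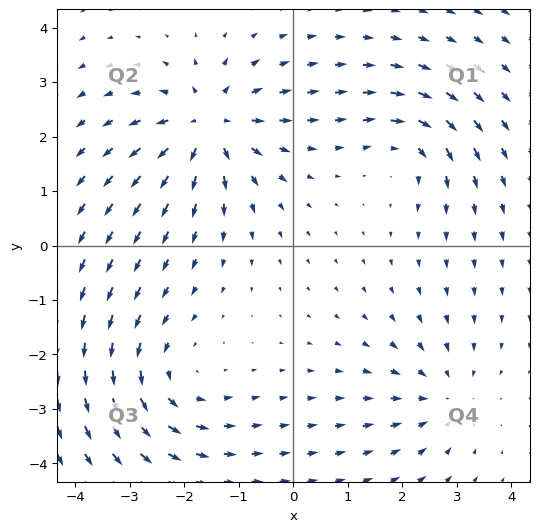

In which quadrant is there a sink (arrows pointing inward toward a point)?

Q4

The sink sits at approximately (2.7, -2.8), which lies in quadrant Q4. The divergence there is about -3, negative as expected for a sink.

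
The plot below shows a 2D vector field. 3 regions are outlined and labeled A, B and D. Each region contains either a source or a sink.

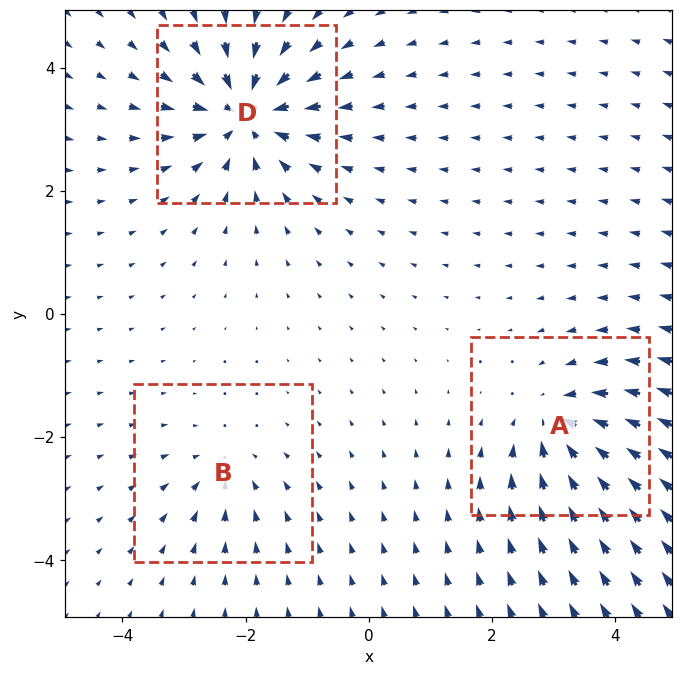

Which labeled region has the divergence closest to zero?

B

Divergence at each region's feature centre — A: about -4, B: about -3, D: about -6. Region B is closest to zero.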